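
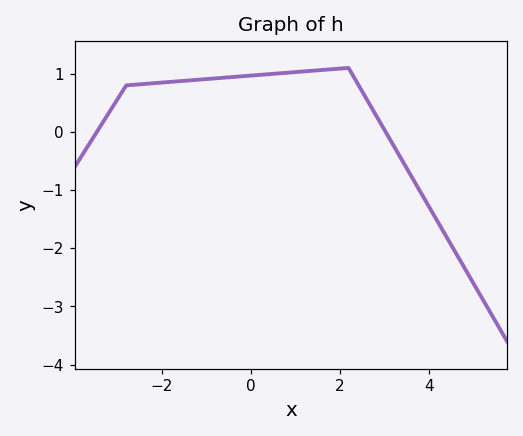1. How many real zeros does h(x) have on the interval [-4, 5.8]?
2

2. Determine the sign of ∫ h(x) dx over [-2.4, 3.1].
positive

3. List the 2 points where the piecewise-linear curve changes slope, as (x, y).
(-2.8, 0.8); (2.2, 1.1)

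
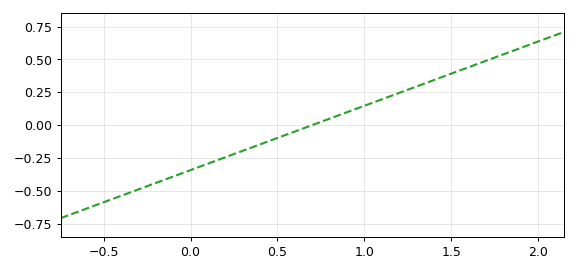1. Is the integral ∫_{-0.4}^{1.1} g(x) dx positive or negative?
negative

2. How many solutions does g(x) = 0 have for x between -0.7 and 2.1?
1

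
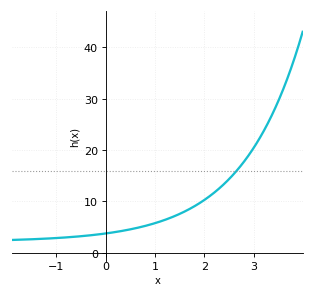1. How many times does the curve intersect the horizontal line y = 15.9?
1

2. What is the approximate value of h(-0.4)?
3.31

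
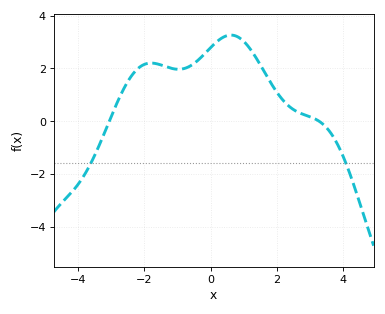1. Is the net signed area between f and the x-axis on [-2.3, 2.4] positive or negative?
positive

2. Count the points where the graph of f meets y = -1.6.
2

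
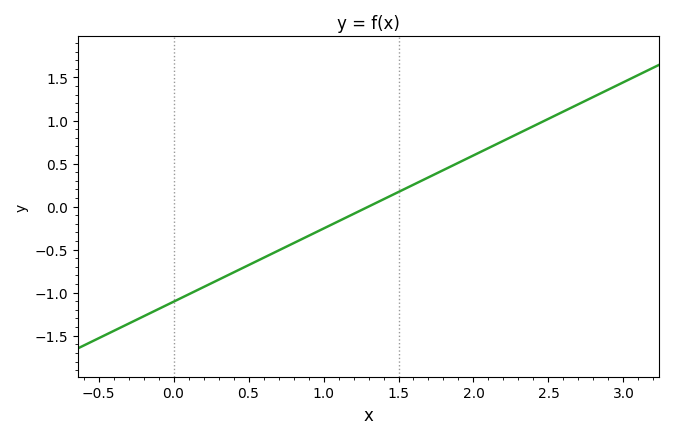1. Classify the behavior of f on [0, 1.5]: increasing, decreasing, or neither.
increasing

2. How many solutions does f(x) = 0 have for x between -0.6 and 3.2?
1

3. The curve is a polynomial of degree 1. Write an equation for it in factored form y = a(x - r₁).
y = 0.85(x - 1.3)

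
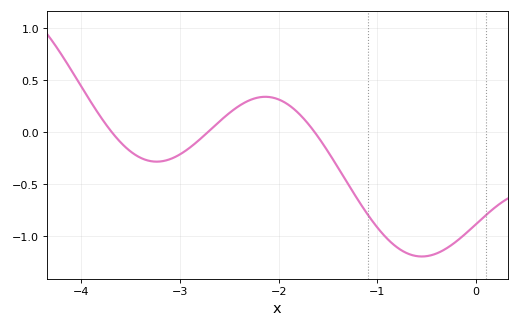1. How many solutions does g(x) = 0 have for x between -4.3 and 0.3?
3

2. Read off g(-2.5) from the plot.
0.184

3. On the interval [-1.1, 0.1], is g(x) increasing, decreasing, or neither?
neither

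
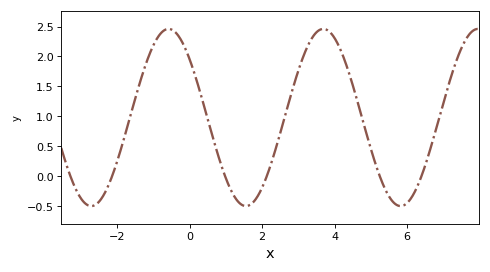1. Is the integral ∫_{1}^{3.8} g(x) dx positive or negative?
positive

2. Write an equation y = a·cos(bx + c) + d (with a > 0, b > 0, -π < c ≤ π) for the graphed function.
y = 1.48cos(1.47x + 0.862) + 0.98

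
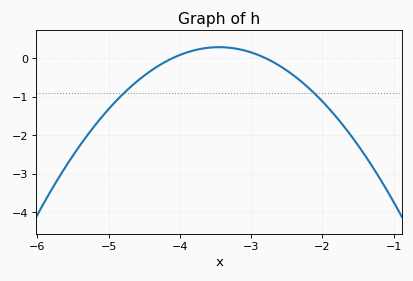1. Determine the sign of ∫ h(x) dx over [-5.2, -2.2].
negative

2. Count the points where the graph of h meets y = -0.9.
2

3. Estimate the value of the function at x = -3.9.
0.147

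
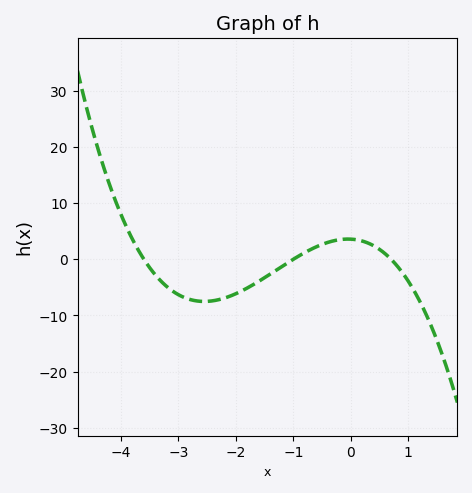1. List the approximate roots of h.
-3.6, -1, 0.7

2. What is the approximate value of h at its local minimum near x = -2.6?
-7.51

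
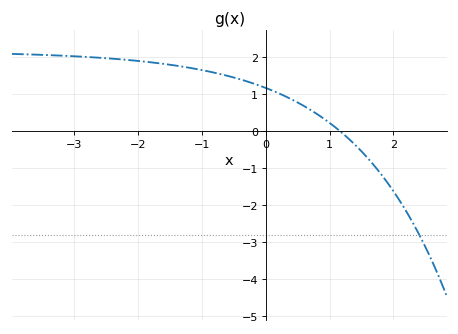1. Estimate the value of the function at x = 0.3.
0.9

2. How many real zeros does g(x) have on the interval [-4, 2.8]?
1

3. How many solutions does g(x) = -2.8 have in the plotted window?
1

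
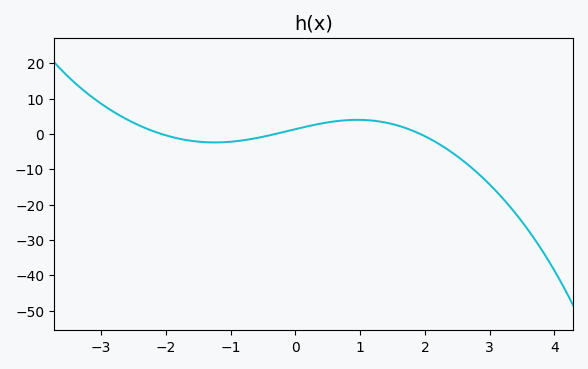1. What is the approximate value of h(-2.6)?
4.08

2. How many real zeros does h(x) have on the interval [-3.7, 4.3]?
3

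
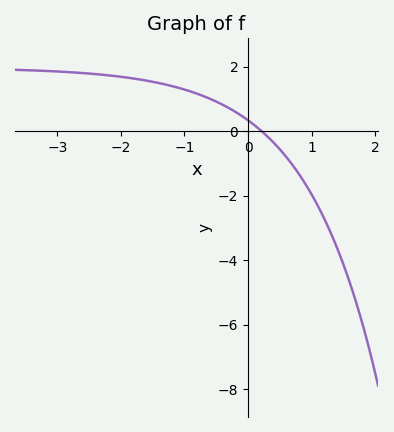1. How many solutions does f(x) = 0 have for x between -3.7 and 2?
1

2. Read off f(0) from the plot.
0.4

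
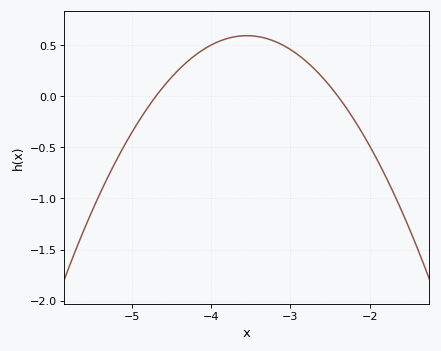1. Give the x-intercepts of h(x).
-4.7, -2.4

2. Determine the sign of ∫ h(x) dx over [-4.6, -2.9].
positive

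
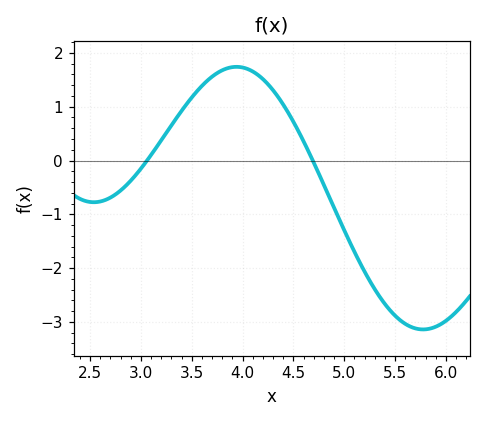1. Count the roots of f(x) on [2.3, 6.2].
2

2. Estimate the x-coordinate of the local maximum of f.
3.9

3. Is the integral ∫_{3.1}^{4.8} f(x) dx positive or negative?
positive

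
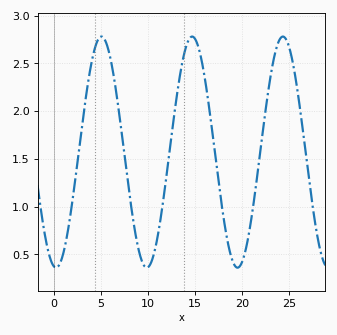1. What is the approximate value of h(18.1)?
0.85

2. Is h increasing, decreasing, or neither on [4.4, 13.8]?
neither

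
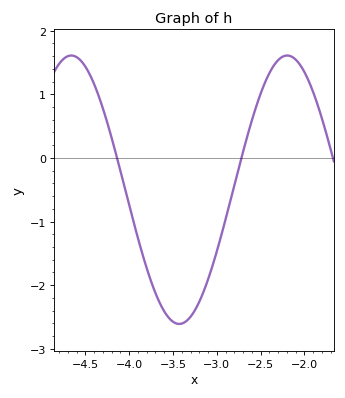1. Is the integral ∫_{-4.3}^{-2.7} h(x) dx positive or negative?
negative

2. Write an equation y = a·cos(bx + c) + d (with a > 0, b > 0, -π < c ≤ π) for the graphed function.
y = 2.11cos(2.5x - 0.68) - 0.5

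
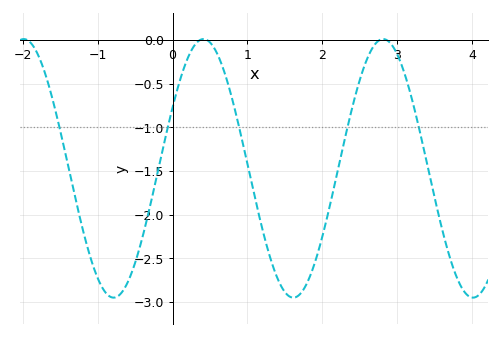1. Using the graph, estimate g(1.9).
-2.55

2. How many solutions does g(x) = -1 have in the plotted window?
5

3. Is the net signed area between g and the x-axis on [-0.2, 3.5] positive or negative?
negative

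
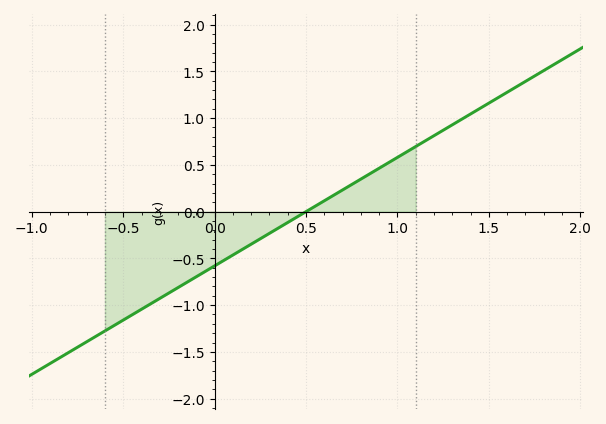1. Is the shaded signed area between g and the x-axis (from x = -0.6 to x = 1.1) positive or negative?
negative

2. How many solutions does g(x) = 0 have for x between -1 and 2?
1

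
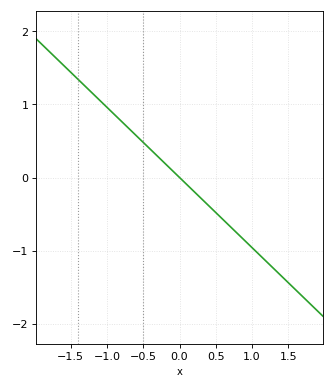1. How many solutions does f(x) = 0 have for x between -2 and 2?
1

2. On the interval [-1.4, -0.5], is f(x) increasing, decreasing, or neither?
decreasing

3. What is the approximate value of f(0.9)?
-0.864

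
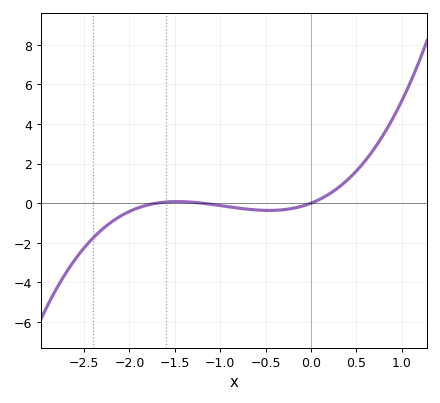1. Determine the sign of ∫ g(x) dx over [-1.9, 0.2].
negative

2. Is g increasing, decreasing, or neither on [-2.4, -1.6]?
increasing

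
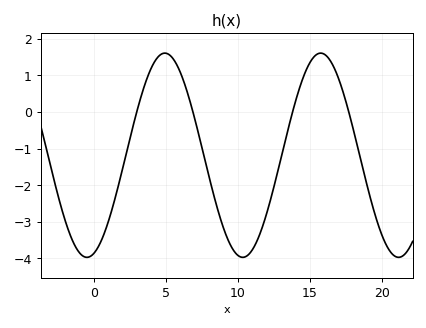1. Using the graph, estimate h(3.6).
0.838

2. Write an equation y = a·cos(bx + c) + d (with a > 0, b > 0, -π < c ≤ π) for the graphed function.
y = 2.79cos(0.58x - 2.85) - 1.18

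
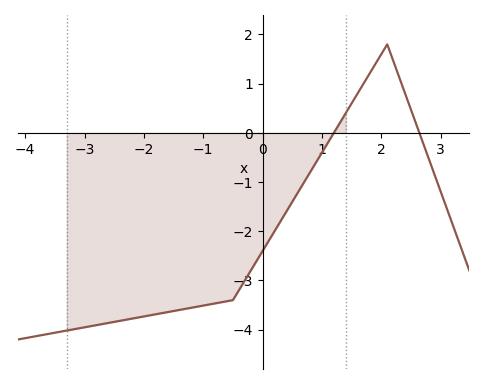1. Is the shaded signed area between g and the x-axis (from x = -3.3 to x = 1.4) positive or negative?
negative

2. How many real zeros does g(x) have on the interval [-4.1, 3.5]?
2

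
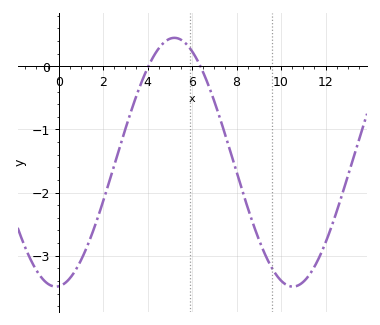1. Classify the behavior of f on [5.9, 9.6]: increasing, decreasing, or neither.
decreasing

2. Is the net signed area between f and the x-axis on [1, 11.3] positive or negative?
negative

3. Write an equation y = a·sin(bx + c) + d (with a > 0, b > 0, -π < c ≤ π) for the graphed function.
y = 1.97sin(0.59x - 1.5) - 1.52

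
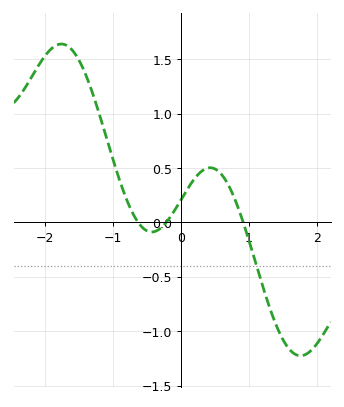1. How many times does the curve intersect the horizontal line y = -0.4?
1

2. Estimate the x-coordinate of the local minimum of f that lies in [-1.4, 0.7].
-0.4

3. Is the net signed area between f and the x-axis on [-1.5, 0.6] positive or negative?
positive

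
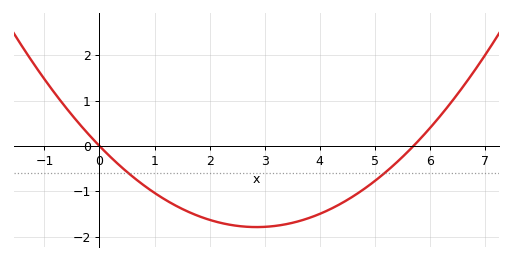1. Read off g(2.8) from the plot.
-1.79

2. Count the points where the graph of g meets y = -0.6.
2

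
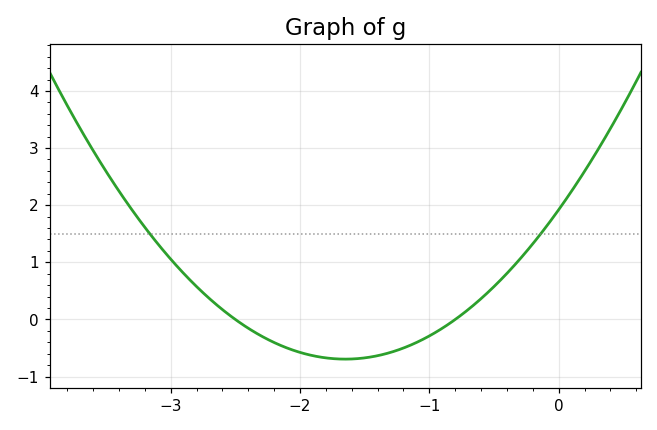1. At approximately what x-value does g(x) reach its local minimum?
-1.6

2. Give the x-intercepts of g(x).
-2.5, -0.8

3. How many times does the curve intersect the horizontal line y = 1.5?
2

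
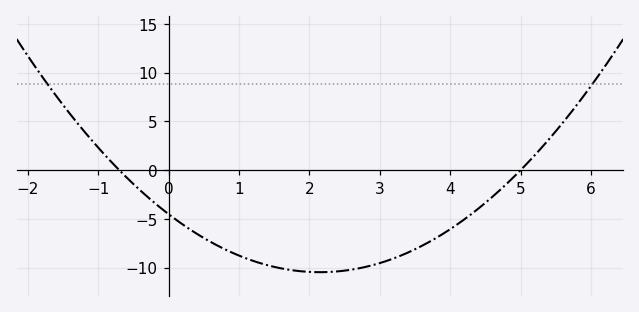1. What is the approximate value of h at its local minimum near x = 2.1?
-10.5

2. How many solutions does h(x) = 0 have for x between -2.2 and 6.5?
2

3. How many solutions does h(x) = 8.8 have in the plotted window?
2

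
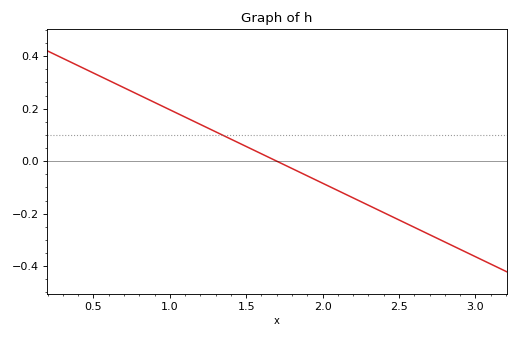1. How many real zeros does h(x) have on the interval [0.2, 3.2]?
1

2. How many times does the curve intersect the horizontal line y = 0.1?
1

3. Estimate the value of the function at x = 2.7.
-0.28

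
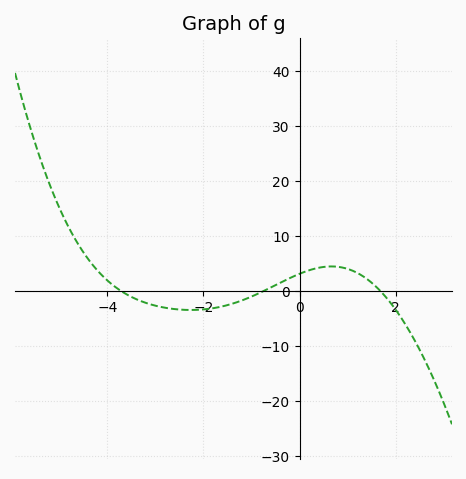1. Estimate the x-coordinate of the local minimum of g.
-2.27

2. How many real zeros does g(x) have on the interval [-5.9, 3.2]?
3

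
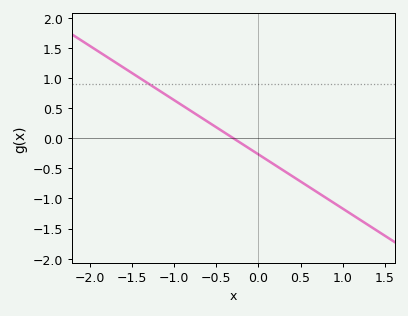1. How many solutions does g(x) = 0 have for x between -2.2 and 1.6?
1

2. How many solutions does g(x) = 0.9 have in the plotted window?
1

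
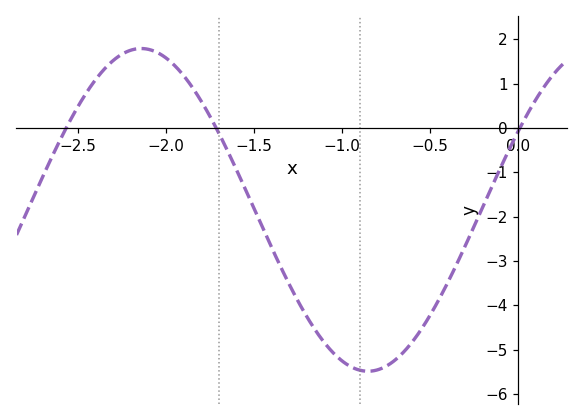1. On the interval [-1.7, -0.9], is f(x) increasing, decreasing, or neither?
decreasing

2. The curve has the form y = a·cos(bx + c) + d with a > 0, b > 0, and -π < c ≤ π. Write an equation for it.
y = 3.64cos(2.44x - 1.06) - 1.85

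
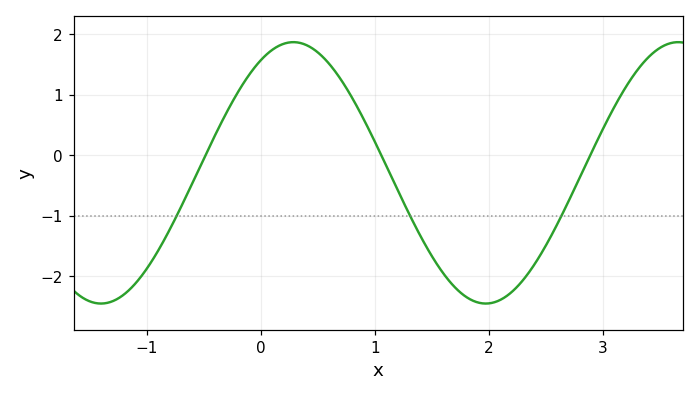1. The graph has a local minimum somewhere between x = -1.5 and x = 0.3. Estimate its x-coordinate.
-1.4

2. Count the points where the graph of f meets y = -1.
3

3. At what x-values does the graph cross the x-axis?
-0.486, 1.06, 2.89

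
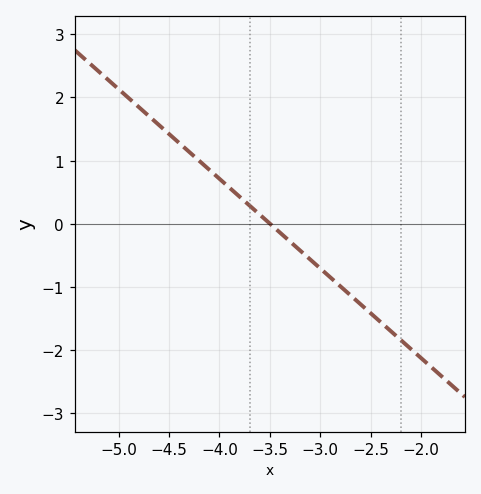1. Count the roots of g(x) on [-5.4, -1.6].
1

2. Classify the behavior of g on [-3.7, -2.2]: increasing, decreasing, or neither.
decreasing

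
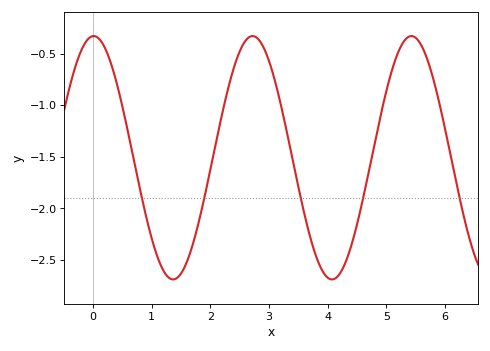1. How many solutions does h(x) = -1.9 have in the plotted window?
5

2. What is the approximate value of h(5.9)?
-0.966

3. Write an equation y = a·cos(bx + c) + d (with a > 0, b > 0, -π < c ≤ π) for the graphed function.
y = 1.18cos(2.32x - 0.03) - 1.51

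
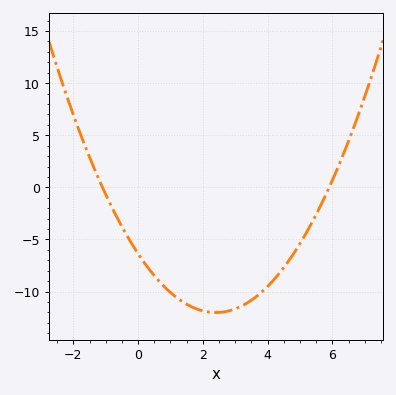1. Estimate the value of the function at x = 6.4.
3.5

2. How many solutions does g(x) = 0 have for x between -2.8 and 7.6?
2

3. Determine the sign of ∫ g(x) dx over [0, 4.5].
negative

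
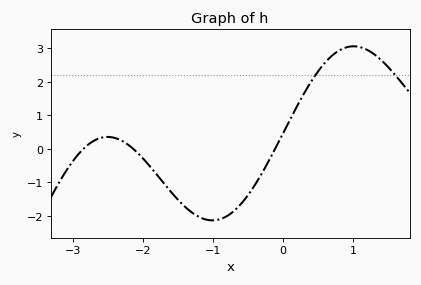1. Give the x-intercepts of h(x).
-2.85, -2.14, -0.113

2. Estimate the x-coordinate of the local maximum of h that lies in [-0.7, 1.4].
1.01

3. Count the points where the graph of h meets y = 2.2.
2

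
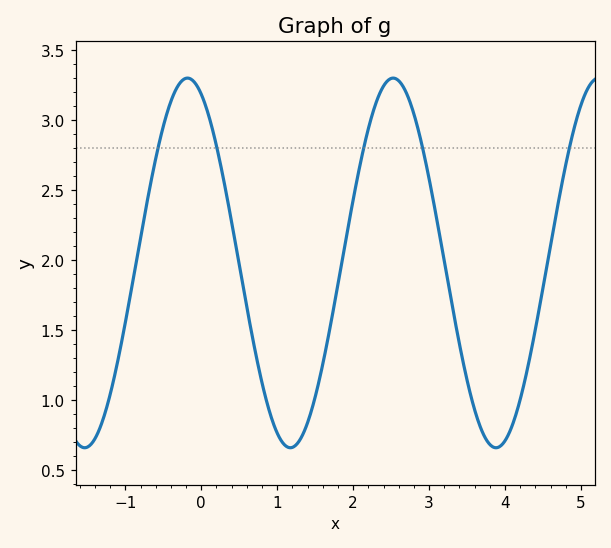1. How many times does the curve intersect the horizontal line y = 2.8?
5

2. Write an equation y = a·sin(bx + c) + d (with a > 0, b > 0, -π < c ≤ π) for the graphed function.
y = 1.32sin(2.32x + 1.99) + 1.98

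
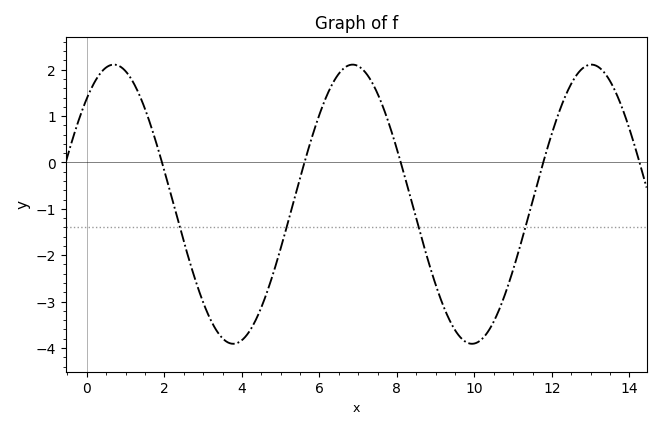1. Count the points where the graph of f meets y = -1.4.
4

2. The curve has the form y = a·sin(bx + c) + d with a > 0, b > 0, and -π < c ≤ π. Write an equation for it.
y = 3.01sin(1x + 0.86) - 0.9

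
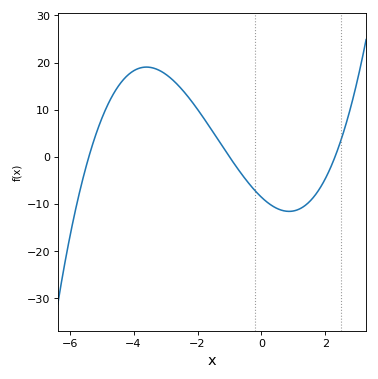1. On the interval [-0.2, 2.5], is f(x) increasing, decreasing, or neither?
neither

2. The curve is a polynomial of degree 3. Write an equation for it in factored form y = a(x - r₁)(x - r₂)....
y = 0.69(x + 5.4)(x + 1)(x - 2.3)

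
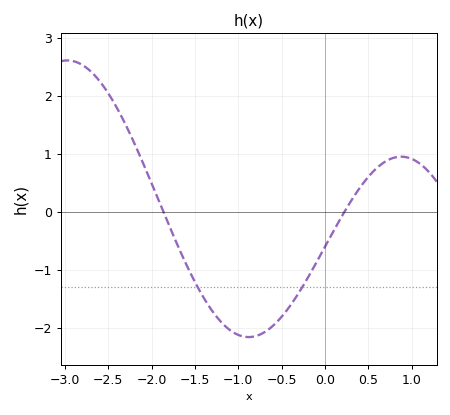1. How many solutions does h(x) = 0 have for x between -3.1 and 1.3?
2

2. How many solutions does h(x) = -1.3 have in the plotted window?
2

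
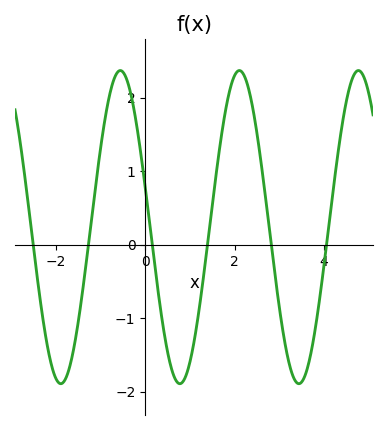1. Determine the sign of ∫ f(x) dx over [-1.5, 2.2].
positive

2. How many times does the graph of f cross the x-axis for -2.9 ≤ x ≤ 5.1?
6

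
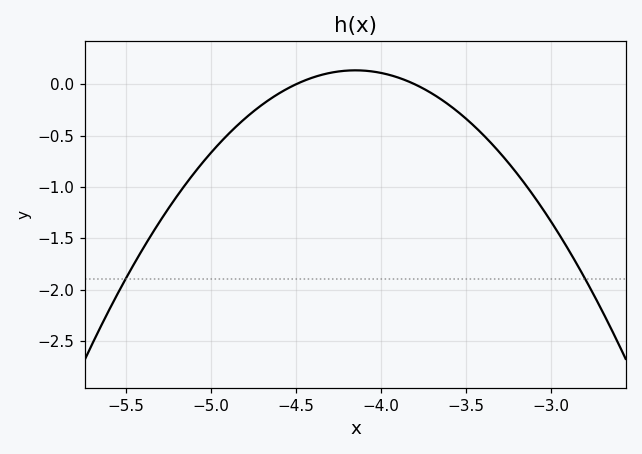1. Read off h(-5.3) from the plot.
-1.33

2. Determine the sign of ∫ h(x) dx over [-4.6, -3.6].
positive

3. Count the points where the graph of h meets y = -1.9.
2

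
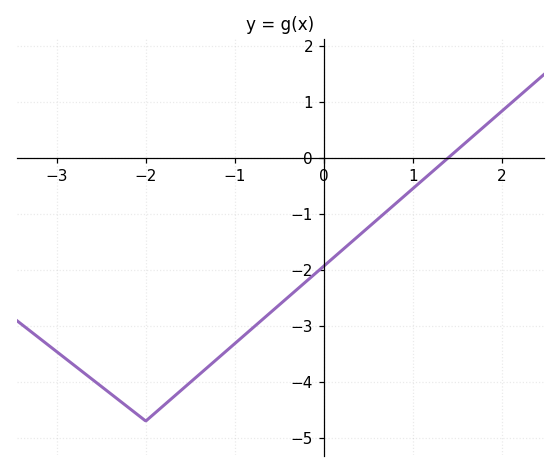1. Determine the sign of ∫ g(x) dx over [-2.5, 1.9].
negative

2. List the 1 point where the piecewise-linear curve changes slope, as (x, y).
(-2, -4.7)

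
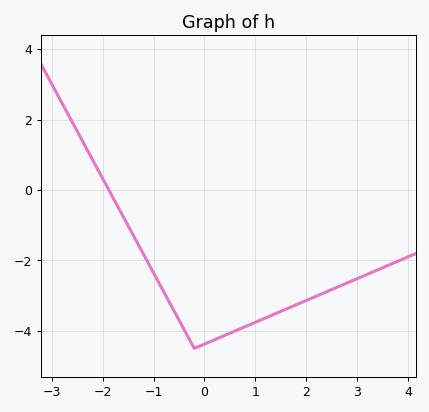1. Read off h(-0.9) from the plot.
-2.62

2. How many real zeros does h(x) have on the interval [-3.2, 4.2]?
1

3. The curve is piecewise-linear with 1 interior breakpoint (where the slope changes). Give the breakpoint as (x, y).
(-0.2, -4.5)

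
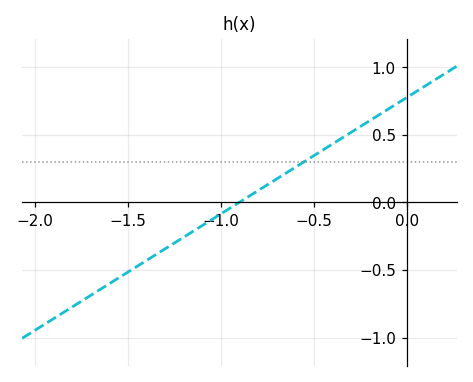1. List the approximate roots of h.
-0.9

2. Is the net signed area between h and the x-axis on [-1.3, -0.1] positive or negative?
positive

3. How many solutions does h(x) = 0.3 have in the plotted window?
1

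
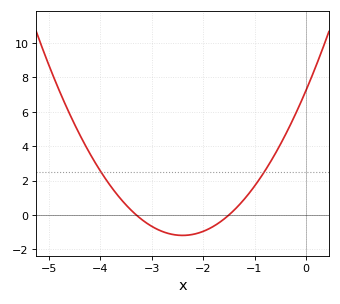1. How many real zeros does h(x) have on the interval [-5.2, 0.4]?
2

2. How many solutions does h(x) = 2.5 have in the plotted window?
2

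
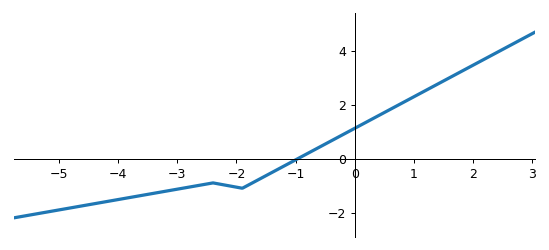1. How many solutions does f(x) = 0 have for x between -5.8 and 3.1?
1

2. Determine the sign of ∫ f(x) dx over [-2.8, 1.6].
positive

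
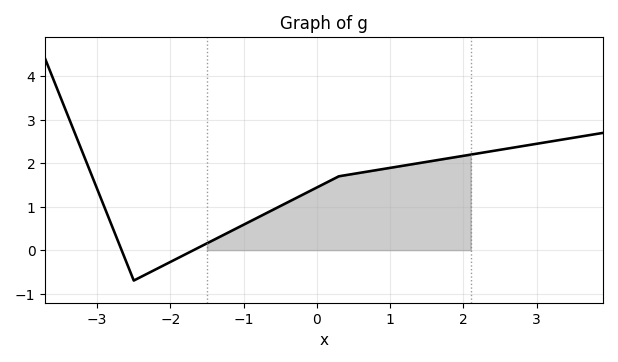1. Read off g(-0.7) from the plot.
0.8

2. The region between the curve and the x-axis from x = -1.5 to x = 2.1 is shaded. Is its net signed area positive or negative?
positive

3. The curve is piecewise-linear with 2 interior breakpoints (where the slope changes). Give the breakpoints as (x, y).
(-2.5, -0.7); (0.3, 1.7)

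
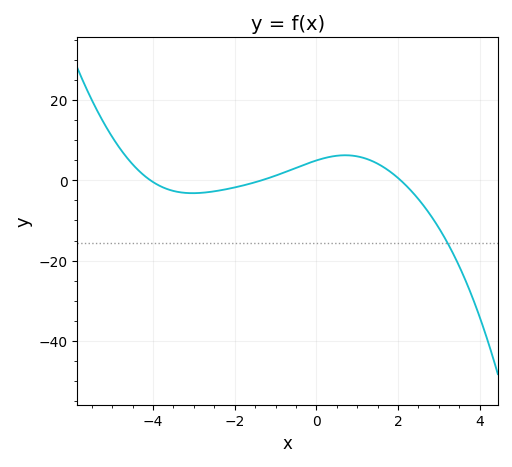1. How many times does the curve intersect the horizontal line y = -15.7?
1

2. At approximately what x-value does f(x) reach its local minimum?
-3.03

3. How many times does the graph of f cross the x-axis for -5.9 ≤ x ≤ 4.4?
3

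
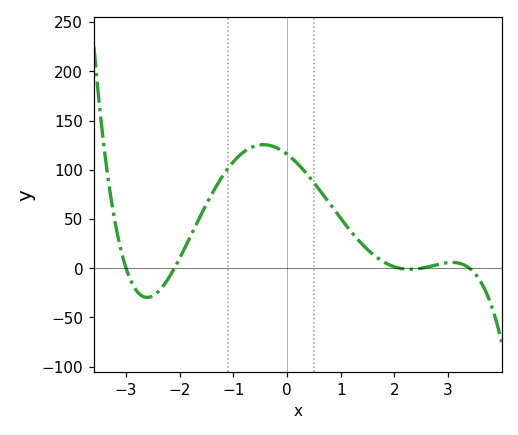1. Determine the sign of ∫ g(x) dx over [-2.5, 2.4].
positive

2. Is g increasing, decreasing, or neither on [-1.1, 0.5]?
neither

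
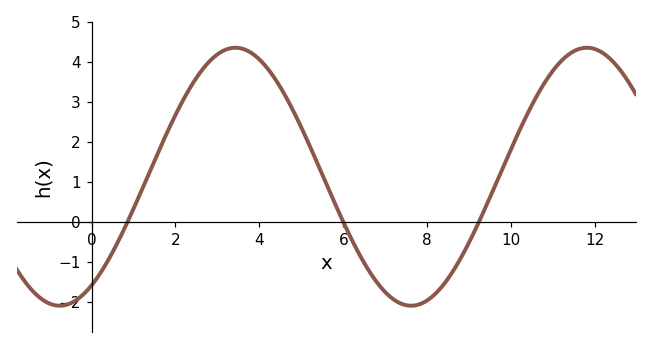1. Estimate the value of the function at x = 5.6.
0.944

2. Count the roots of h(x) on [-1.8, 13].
3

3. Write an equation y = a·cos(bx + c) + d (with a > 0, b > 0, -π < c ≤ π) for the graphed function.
y = 3.23cos(0.75x - 2.57) + 1.13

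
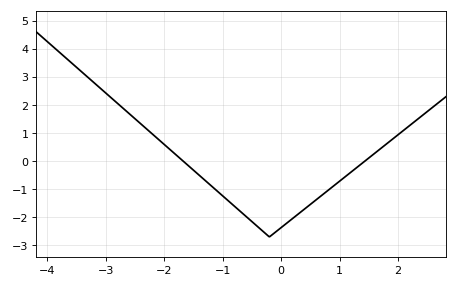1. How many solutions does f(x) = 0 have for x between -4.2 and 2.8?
2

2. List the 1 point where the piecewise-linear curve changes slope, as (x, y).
(-0.2, -2.7)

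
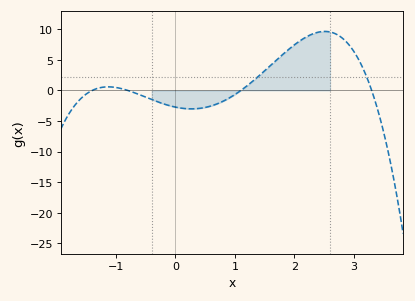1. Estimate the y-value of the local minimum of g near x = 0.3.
-3.01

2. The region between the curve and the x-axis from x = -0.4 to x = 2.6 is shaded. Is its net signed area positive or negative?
positive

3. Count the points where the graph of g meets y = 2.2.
2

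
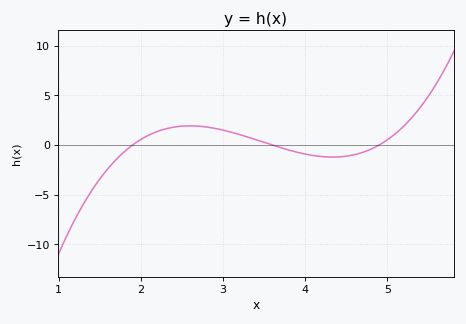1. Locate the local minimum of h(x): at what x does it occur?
4.3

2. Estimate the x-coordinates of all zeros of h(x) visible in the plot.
1.9, 3.6, 4.9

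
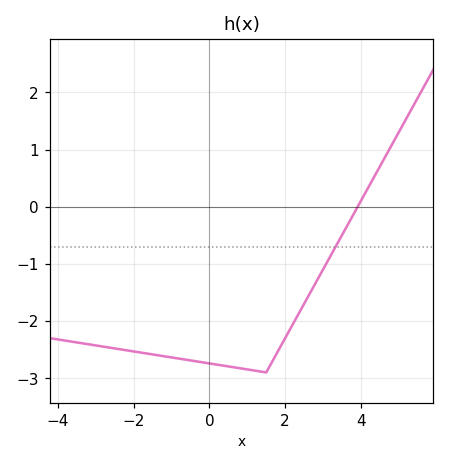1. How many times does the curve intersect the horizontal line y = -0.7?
1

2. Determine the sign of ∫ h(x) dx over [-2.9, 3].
negative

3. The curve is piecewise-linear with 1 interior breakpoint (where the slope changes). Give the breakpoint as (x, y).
(1.5, -2.9)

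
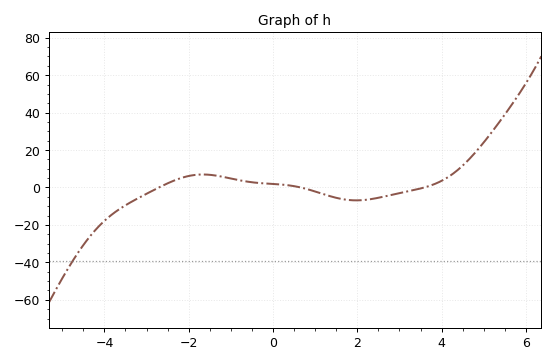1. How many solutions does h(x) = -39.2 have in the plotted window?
1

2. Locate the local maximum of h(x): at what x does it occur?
-1.66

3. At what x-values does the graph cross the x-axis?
-2.71, 0.657, 3.59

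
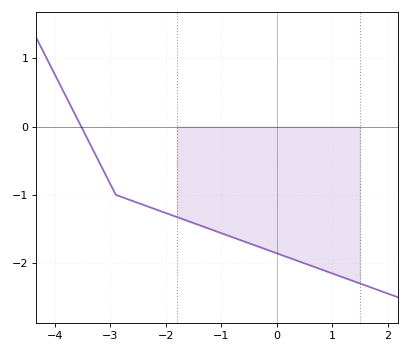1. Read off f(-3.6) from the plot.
0.1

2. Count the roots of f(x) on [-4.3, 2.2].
1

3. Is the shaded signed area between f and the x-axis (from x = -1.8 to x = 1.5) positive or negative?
negative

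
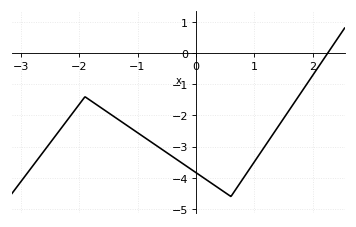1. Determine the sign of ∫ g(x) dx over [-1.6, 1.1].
negative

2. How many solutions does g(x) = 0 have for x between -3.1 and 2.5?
1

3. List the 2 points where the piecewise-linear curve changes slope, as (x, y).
(-1.9, -1.4); (0.6, -4.6)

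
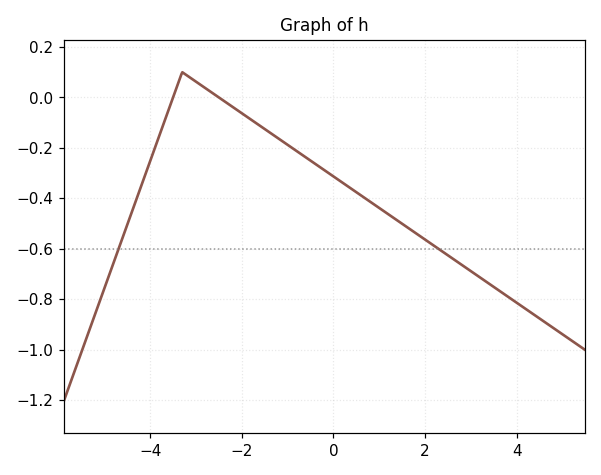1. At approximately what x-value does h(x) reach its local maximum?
-3.3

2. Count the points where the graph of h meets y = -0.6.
2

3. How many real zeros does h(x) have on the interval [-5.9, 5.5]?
2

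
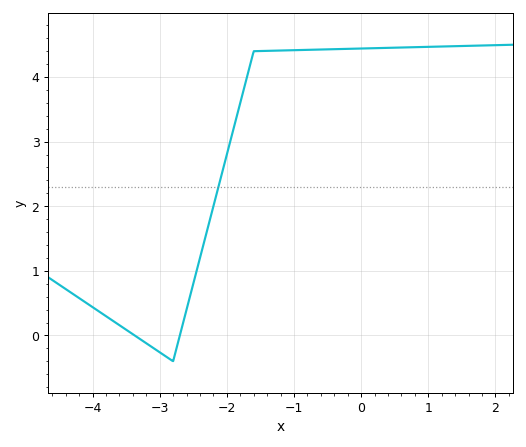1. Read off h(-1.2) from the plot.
4.41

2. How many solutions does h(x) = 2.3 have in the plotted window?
1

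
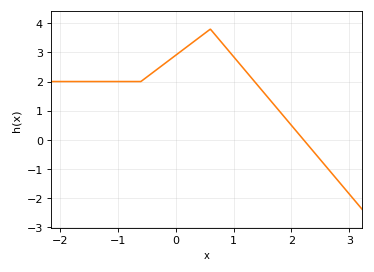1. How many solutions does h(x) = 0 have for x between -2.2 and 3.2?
1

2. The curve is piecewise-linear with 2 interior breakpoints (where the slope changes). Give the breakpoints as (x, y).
(-0.6, 2); (0.6, 3.8)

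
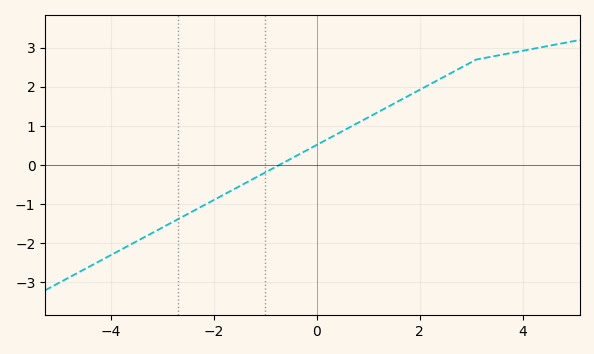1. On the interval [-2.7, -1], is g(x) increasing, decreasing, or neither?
increasing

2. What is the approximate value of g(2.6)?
2.3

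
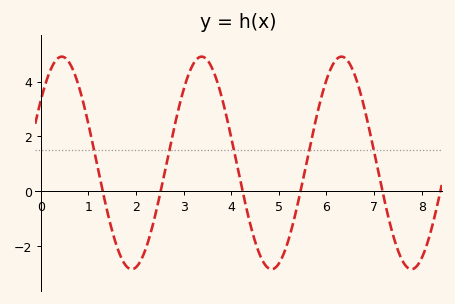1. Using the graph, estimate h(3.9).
2.75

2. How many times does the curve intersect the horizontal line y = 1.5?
5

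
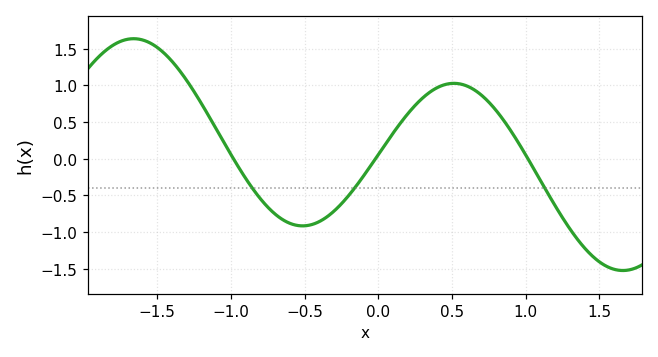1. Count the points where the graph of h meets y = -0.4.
3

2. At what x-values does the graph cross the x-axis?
-0.983, -0.019, 1.02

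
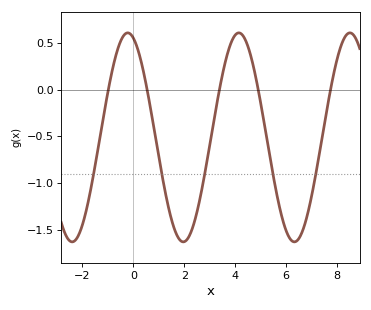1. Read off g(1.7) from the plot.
-1.55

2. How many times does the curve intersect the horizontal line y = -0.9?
5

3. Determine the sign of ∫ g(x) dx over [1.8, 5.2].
negative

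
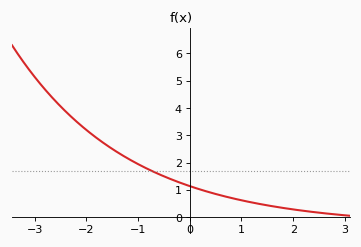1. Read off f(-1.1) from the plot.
2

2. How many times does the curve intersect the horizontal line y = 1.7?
1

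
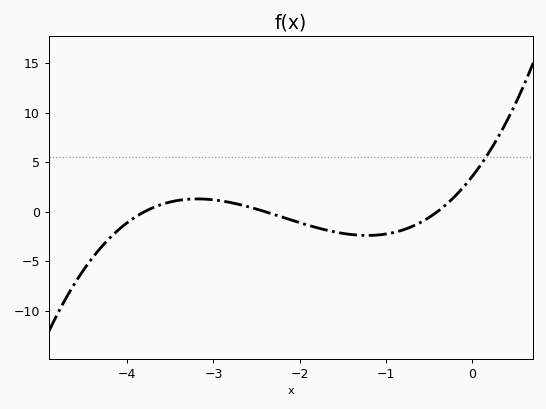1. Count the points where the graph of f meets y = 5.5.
1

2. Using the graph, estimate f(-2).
-1.11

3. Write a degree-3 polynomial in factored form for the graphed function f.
y = 0.96(x + 3.8)(x + 2.4)(x + 0.4)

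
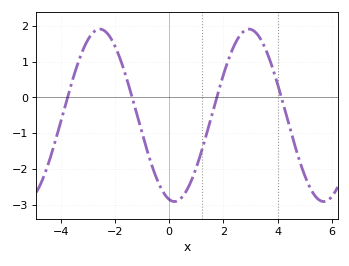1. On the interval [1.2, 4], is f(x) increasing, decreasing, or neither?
neither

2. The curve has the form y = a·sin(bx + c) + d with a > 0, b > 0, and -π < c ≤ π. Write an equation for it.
y = 2.41sin(1.1x - 1.8) - 0.5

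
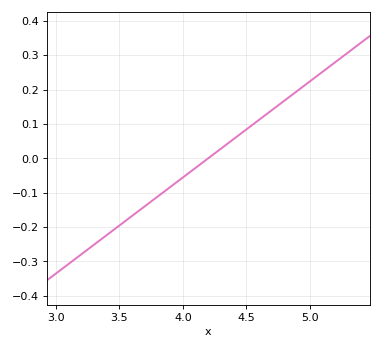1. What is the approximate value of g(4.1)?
-0.028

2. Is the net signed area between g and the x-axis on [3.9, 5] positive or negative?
positive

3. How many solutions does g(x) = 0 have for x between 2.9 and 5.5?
1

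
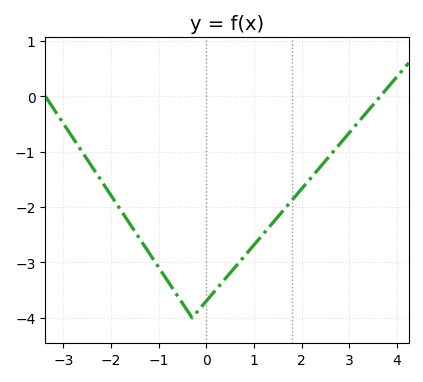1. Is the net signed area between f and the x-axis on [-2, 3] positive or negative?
negative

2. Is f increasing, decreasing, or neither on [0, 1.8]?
increasing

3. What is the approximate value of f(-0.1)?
-3.8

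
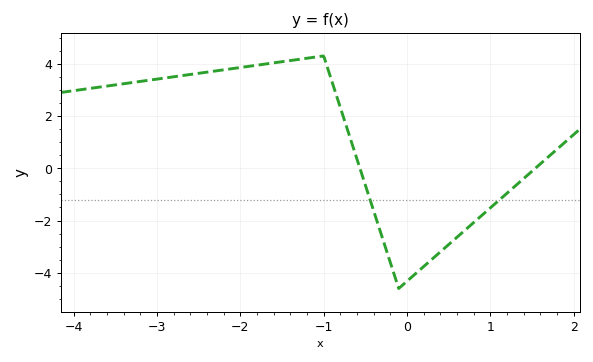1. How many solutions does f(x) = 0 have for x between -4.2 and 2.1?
2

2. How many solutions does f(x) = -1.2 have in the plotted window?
2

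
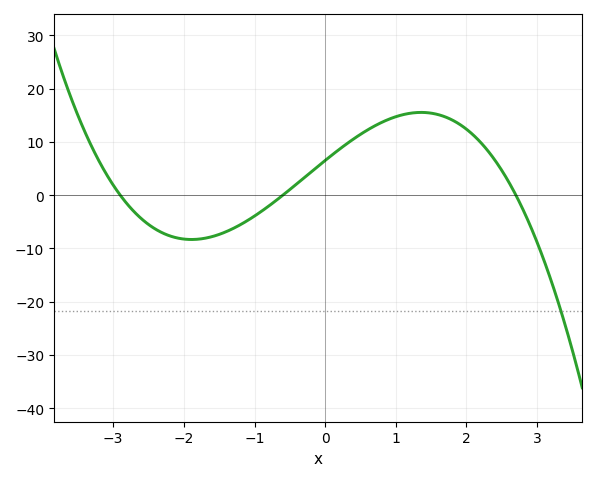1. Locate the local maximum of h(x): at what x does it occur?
1.36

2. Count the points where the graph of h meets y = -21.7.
1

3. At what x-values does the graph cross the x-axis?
-2.9, -0.6, 2.7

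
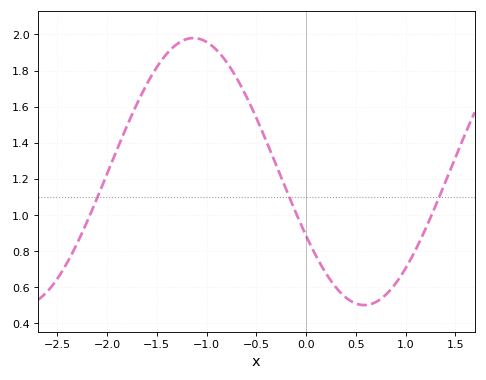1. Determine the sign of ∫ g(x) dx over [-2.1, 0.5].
positive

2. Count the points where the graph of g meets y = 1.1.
3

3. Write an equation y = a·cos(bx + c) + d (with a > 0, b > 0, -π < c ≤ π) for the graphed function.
y = 0.74cos(1.83x + 2.07) + 1.24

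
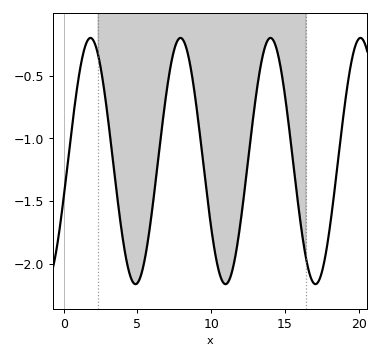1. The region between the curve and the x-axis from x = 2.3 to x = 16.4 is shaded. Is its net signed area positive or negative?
negative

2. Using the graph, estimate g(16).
-1.62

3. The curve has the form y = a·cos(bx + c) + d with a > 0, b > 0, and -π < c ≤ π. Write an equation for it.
y = 0.98cos(1.03x - 1.87) - 1.18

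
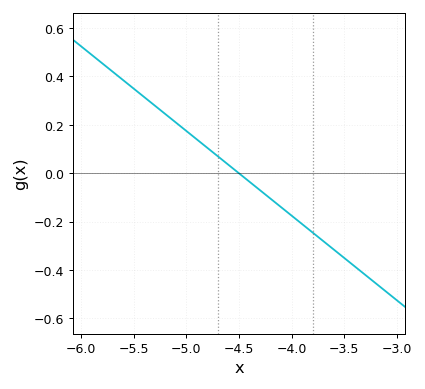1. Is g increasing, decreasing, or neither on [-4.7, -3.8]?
decreasing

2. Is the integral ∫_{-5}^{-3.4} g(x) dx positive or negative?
negative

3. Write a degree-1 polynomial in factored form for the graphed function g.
y = -0.35(x + 4.5)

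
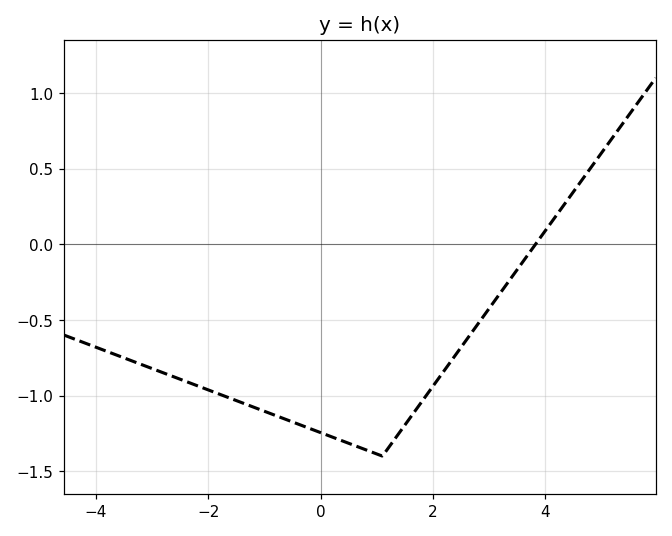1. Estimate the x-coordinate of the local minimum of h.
1.1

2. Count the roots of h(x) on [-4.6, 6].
1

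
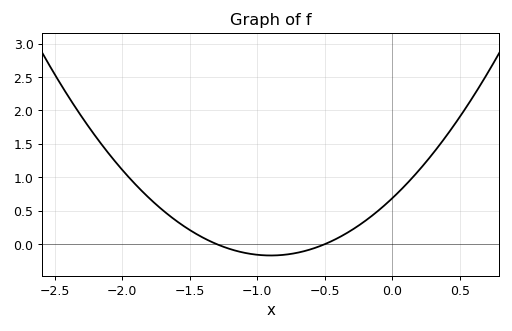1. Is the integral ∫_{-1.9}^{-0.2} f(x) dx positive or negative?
positive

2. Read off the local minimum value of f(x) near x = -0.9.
-0.15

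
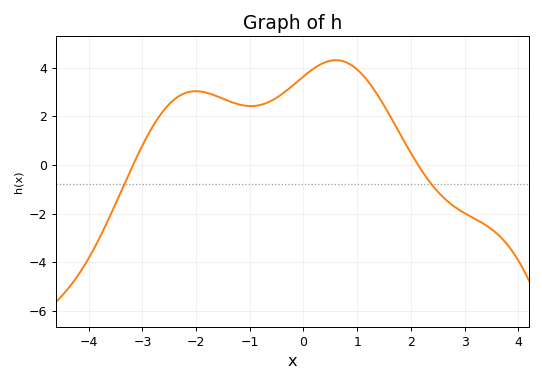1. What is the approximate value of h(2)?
0.491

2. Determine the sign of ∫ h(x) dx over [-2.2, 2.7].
positive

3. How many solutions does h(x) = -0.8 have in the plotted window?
2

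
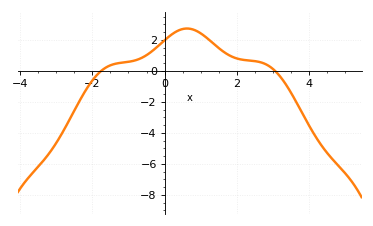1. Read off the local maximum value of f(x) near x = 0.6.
2.8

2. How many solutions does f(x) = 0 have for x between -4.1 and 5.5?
2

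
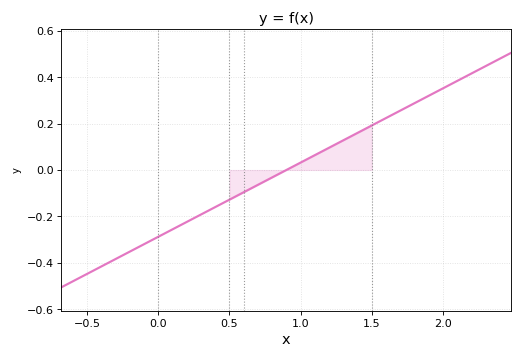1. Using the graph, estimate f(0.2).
-0.22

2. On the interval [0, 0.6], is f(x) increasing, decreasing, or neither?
increasing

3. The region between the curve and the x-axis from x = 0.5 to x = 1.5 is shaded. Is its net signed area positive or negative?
positive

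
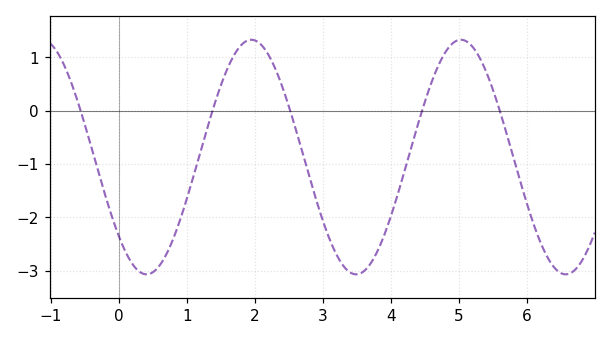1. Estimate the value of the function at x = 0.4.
-3.1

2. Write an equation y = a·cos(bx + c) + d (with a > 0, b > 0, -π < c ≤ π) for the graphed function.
y = 2.2cos(2x + 2.3) - 0.87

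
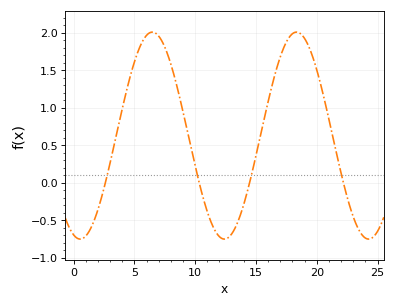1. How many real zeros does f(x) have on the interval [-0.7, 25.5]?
4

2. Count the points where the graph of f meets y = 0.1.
4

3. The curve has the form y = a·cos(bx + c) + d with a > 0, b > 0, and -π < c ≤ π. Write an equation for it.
y = 1.38cos(0.53x + 2.9) + 0.63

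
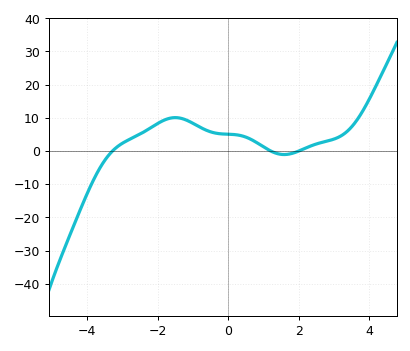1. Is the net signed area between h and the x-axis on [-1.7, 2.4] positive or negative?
positive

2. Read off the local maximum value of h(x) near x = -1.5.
10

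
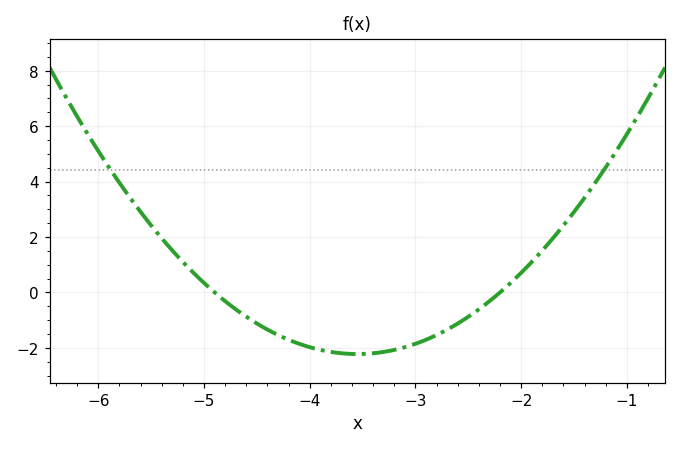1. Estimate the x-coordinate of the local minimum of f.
-3.55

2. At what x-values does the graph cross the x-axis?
-4.9, -2.2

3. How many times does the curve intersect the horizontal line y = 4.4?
2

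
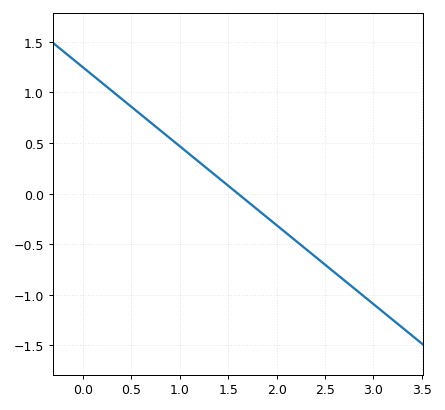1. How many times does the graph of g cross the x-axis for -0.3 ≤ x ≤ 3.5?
1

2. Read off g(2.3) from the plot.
-0.546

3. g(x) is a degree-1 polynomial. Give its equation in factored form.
y = -0.78(x - 1.6)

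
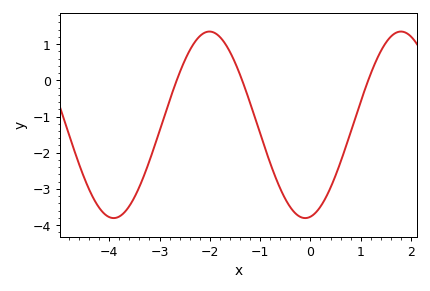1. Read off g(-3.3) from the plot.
-2.6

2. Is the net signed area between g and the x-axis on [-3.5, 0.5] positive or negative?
negative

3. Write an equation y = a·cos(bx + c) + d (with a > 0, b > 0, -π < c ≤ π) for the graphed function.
y = 2.58cos(1.6x - 3) - 1.23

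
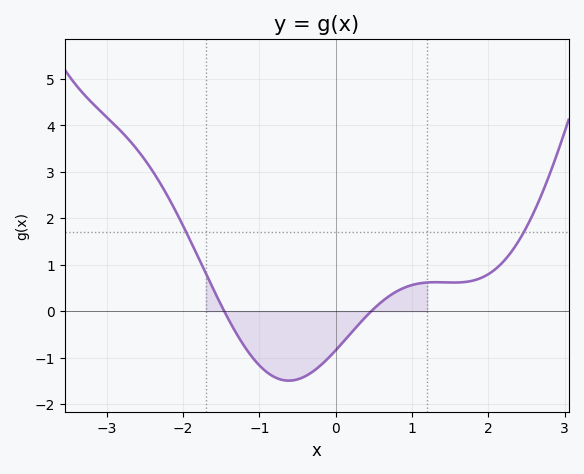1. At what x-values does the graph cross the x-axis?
-1.46, 0.467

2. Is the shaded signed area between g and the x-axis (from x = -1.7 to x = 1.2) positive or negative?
negative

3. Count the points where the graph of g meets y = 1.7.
2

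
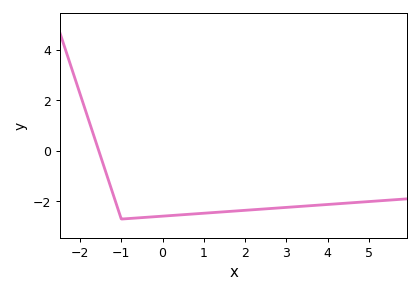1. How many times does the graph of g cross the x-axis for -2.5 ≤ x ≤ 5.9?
1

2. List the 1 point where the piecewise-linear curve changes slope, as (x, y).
(-1, -2.7)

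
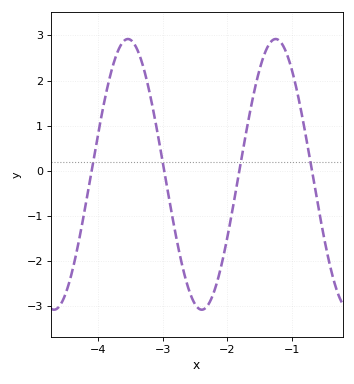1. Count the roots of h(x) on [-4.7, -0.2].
4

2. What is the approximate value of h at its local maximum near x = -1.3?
2.92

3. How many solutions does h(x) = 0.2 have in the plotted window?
4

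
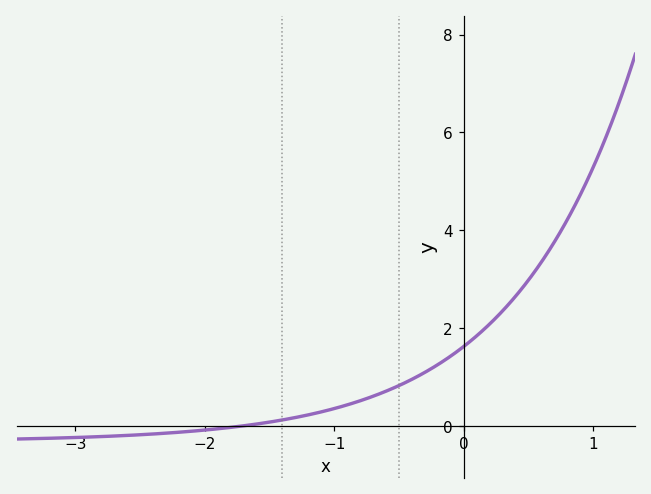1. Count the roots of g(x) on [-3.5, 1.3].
1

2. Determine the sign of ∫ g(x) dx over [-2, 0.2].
positive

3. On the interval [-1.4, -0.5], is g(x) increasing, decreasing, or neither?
increasing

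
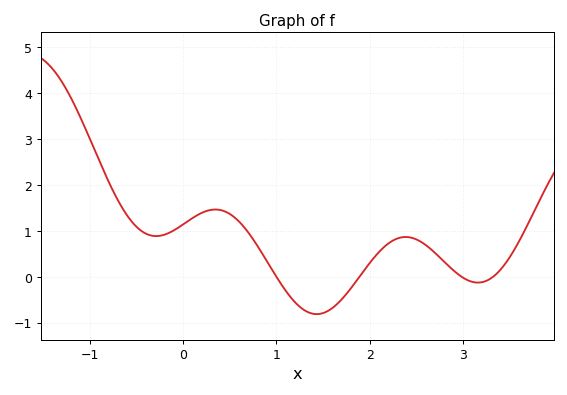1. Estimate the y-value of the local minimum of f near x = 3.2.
-0.1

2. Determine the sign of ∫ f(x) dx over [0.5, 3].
positive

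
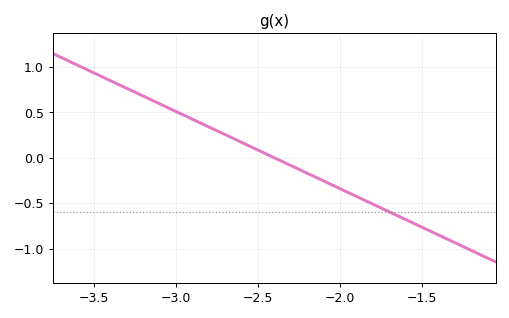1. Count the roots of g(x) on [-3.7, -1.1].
1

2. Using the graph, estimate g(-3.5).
0.95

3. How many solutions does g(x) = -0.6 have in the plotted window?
1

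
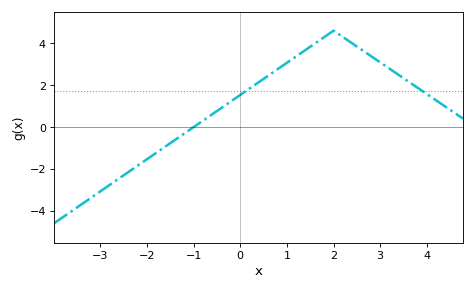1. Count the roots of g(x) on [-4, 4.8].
1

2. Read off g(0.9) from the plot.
2.91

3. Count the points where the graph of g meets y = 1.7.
2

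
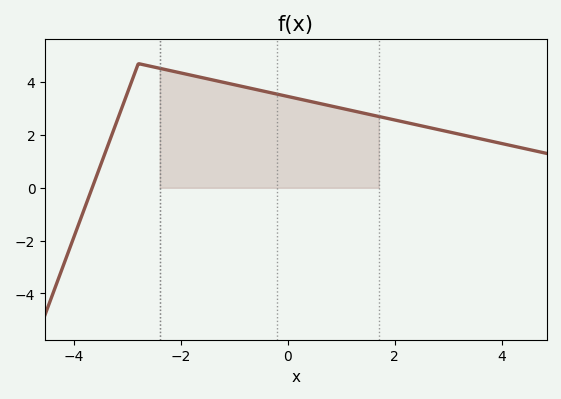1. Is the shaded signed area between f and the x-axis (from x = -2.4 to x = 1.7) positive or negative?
positive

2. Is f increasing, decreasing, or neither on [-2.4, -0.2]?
decreasing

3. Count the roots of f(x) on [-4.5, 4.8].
1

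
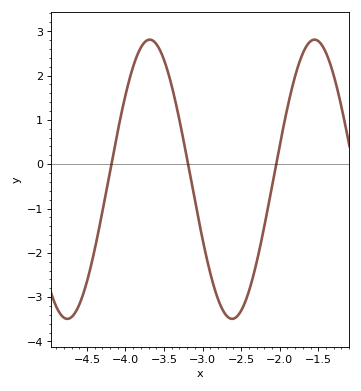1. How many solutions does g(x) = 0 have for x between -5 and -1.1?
3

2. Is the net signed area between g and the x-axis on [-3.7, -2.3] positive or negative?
negative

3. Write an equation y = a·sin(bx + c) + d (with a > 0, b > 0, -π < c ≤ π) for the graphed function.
y = 3.15sin(2.94x - 0.16) - 0.34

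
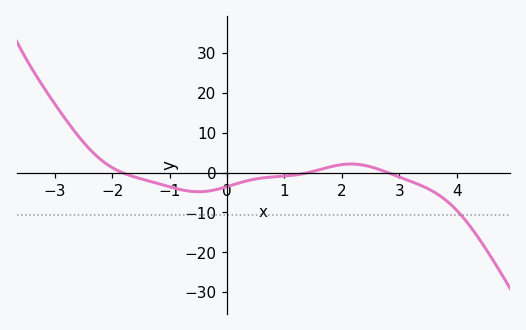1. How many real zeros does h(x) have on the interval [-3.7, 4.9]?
3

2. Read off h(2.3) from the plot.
2.05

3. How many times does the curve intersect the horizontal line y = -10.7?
1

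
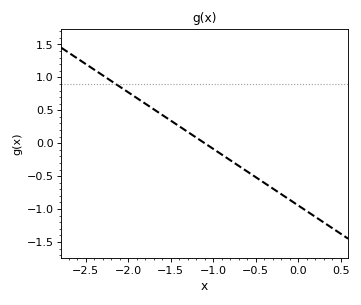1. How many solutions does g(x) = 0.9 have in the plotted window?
1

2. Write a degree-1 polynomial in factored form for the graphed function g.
y = -0.86(x + 1.1)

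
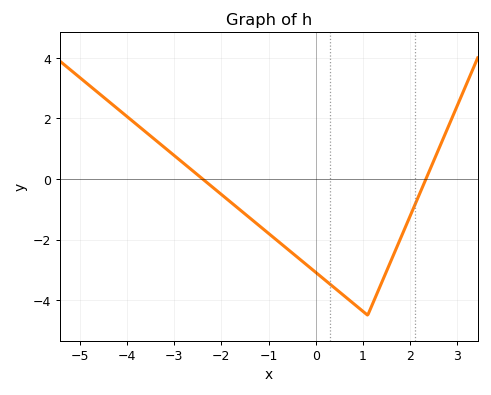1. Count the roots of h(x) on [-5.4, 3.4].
2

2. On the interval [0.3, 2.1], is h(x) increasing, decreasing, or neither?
neither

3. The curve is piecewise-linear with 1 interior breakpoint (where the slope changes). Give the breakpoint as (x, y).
(1.1, -4.5)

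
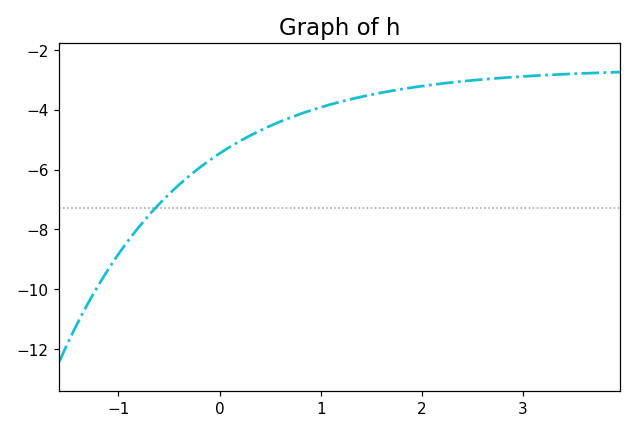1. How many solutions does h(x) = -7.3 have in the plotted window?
1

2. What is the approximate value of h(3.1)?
-2.8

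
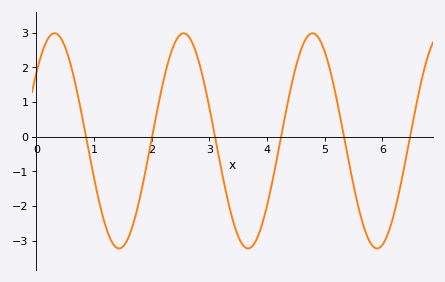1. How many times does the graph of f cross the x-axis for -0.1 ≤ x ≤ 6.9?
6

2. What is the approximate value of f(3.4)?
-2.37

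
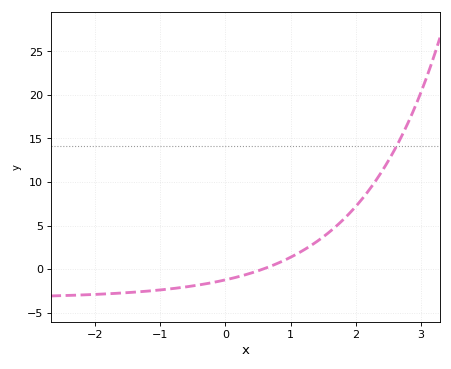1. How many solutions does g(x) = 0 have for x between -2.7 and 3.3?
1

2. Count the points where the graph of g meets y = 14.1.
1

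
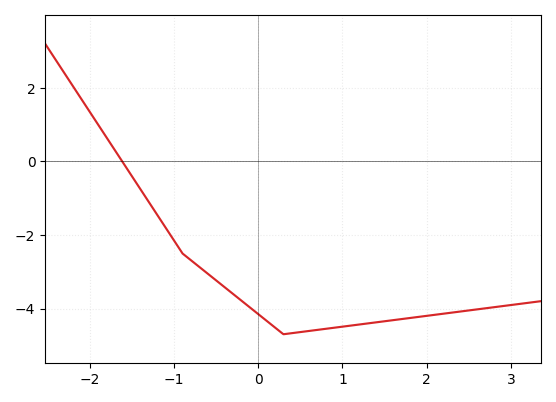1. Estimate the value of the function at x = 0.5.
-4.6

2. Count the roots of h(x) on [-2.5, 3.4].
1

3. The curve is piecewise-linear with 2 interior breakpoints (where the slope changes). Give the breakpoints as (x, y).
(-0.9, -2.5); (0.3, -4.7)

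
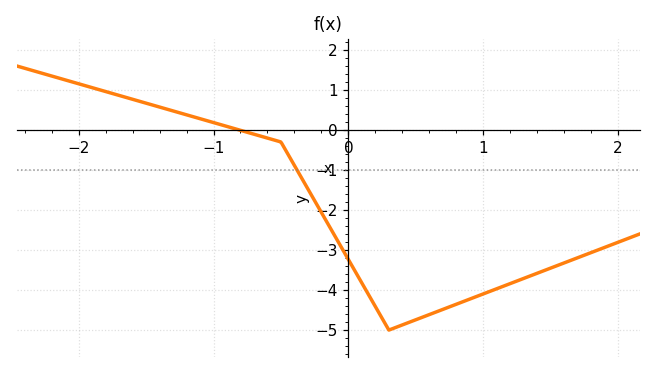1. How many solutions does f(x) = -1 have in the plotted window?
1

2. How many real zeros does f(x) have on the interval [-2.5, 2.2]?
1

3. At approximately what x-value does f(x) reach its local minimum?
0.3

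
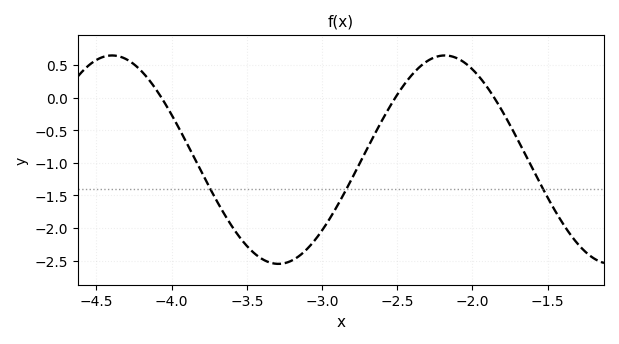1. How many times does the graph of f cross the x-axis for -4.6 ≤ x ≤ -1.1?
3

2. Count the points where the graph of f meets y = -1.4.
3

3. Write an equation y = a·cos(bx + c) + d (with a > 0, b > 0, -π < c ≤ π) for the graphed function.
y = 1.6cos(2.8x - 0.08) - 0.95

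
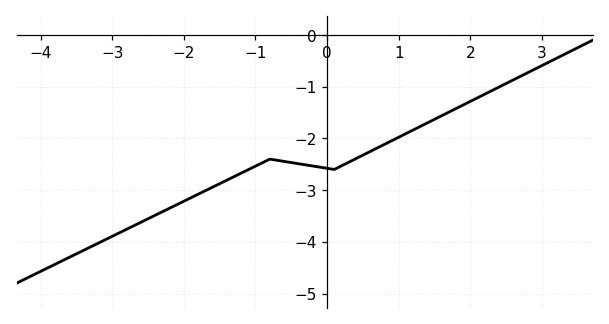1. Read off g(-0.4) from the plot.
-2.5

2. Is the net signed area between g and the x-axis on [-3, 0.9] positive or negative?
negative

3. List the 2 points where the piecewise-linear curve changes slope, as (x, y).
(-0.8, -2.4); (0.1, -2.6)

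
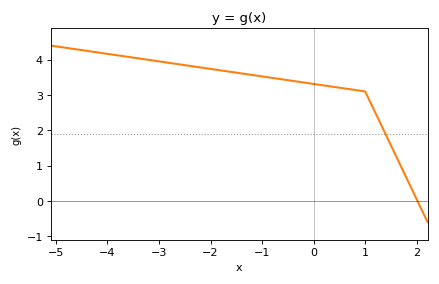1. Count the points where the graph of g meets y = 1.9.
1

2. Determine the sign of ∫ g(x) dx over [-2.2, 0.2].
positive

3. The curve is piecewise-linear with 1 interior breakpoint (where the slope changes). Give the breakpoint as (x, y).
(1, 3.1)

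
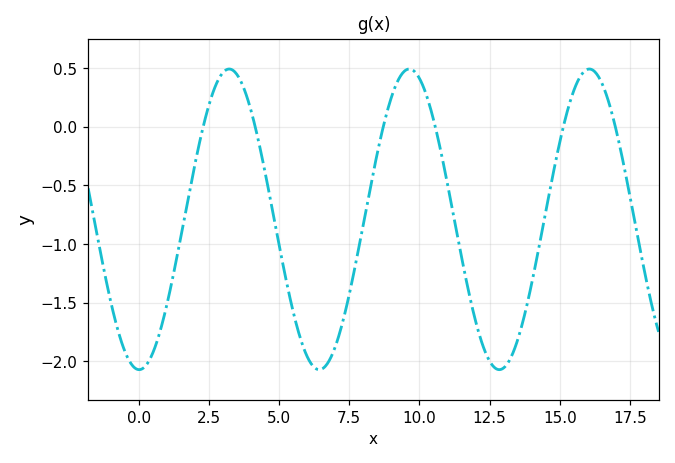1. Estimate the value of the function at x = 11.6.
-1.25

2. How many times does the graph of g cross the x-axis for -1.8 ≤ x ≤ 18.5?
6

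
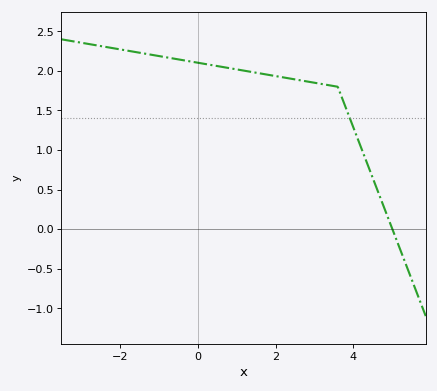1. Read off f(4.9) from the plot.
0.15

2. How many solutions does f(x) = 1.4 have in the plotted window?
1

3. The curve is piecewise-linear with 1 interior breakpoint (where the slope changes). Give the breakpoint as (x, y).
(3.6, 1.8)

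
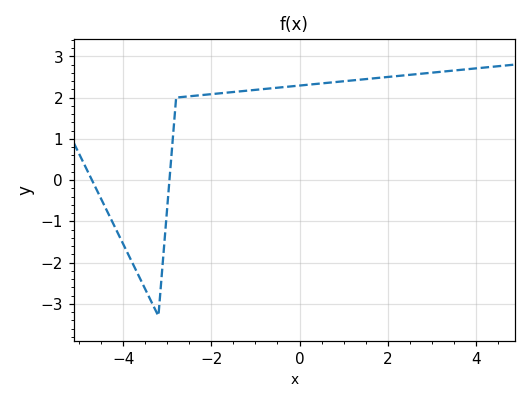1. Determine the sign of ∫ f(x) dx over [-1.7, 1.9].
positive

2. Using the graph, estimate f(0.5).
2.34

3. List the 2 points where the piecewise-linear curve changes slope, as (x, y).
(-3.2, -3.3); (-2.8, 2)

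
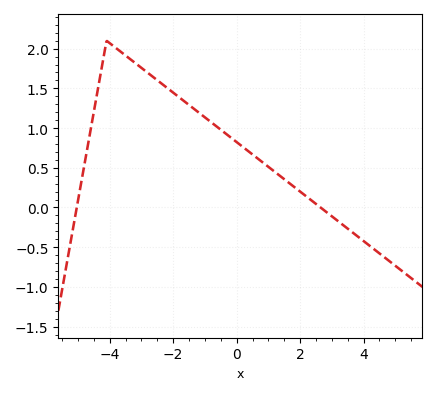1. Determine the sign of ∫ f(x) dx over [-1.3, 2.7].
positive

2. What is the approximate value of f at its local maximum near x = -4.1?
2.1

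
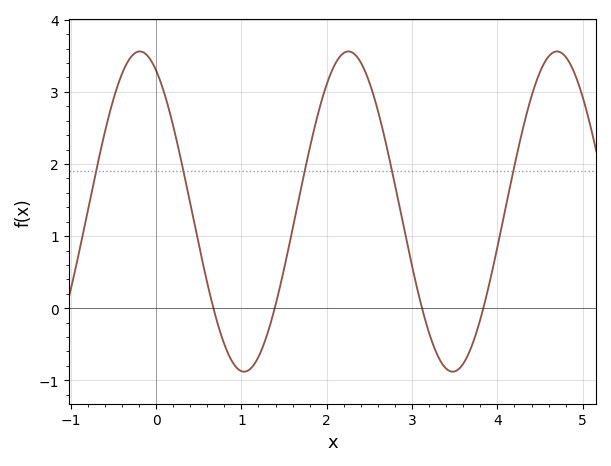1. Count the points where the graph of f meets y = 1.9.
5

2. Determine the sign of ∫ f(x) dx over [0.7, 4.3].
positive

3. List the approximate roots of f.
0.7, 1.4, 3.1, 3.8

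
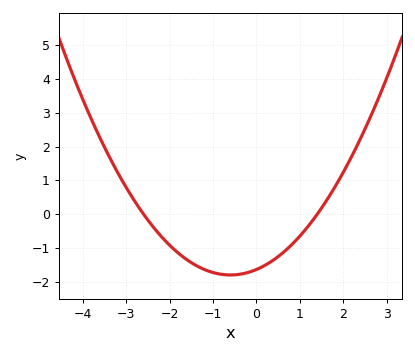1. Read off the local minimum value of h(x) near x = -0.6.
-1.8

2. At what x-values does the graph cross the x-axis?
-2.6, 1.4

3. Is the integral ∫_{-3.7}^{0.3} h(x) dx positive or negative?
negative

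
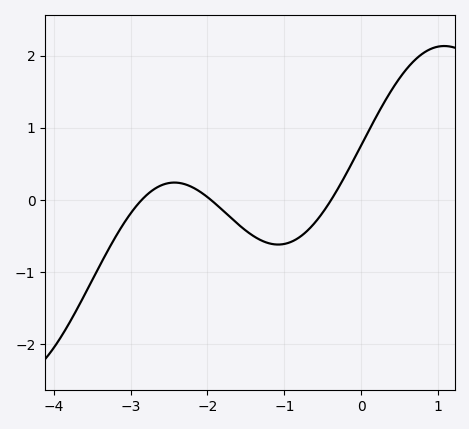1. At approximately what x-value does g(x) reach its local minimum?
-1.08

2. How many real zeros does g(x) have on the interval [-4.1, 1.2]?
3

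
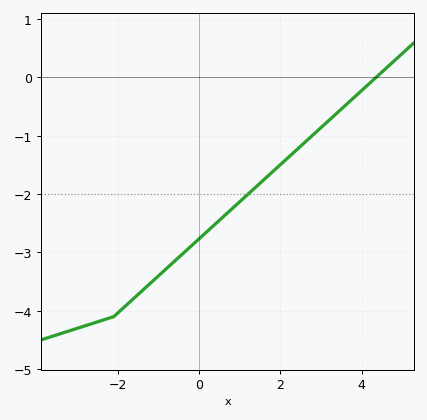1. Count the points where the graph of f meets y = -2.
1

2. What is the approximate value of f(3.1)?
-0.8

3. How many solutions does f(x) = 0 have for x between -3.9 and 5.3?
1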